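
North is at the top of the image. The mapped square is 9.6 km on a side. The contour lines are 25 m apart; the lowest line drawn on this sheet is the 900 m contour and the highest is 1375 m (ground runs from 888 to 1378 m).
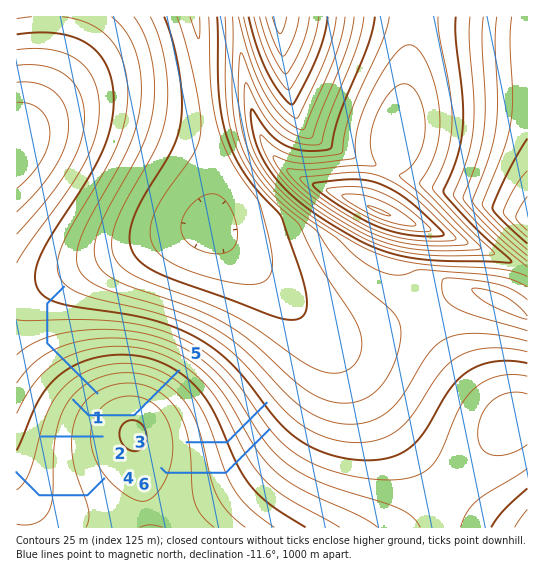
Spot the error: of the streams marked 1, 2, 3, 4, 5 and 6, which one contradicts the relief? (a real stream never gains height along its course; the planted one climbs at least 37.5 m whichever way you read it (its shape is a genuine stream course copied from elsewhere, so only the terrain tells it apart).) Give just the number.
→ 5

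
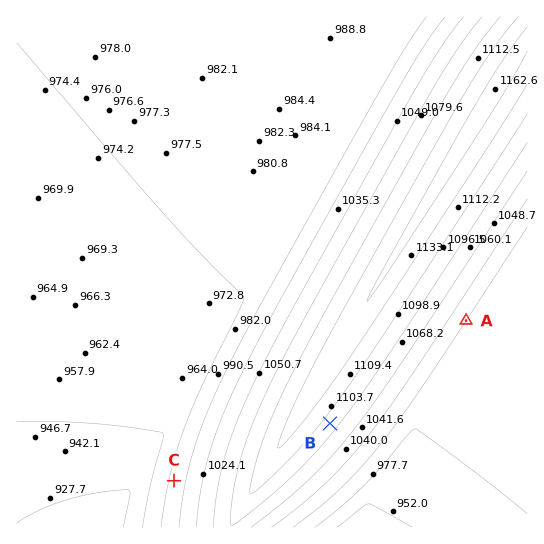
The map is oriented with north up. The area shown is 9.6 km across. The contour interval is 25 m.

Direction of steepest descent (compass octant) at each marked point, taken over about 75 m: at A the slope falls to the SE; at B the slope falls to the SE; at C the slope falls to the W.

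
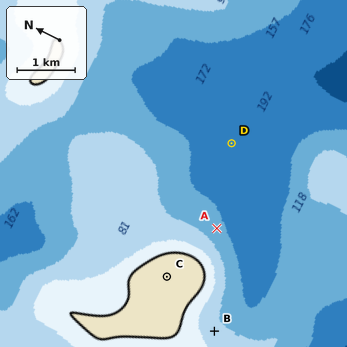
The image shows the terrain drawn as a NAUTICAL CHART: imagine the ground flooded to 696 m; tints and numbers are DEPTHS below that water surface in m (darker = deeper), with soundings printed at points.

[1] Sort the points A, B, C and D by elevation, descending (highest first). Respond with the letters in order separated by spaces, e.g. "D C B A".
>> C B A D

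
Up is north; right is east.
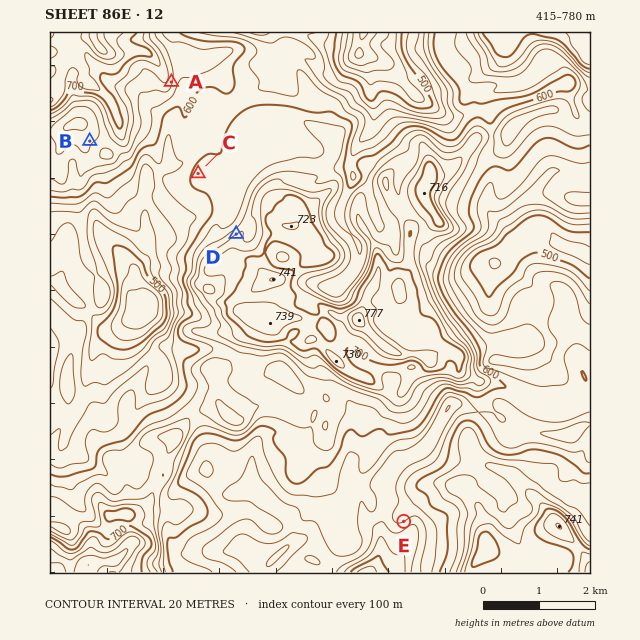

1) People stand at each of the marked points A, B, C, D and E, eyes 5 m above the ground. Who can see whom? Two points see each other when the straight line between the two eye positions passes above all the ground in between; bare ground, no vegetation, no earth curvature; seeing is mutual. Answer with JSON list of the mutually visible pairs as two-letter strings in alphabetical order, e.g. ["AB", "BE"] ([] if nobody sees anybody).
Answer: ["AC", "AD", "CD"]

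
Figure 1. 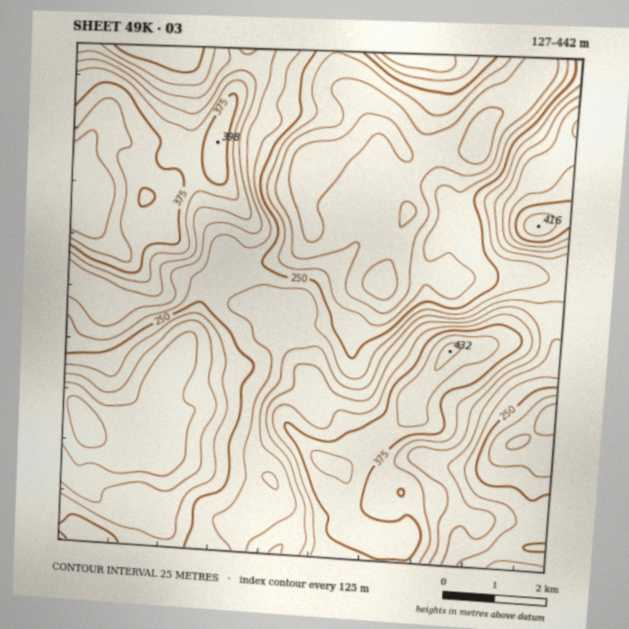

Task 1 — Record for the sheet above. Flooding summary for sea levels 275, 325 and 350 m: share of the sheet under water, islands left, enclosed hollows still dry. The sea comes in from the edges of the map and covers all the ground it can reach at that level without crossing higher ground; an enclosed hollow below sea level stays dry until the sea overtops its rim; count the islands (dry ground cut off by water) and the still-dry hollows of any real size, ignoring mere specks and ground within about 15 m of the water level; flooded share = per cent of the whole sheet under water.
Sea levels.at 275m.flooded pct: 50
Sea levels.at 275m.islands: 0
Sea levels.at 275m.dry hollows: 0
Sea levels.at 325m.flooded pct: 71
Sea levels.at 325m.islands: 0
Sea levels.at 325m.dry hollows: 0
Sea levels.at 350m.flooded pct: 78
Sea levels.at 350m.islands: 0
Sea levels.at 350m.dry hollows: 0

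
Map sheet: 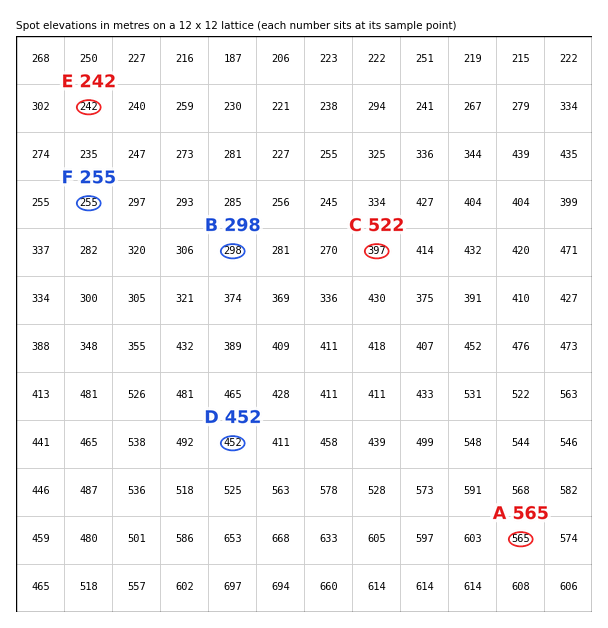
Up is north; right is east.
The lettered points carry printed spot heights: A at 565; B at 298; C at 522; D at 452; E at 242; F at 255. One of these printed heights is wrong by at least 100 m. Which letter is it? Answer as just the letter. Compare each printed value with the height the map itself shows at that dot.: C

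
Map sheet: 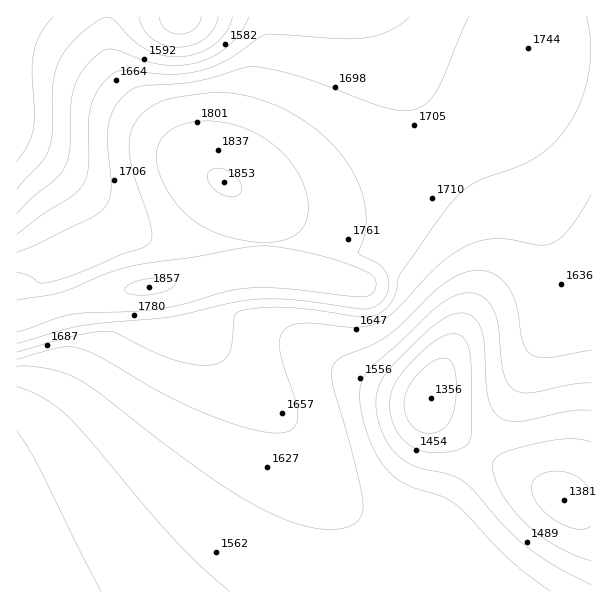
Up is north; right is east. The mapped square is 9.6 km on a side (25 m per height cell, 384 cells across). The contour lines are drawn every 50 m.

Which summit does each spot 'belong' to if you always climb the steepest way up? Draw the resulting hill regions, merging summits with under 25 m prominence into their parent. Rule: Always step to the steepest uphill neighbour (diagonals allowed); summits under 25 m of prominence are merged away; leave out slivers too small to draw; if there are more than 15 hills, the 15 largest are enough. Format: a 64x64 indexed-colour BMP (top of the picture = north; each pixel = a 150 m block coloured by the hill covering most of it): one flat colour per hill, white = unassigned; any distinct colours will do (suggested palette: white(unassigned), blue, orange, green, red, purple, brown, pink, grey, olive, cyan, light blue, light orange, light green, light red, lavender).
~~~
<image width="64" height="64" href="data:image/bmp;base64,Qk12CAAAAAAAAHYAAAAoAAAAQAAAAEAAAAABAAQAAAAAAAAIAAATCwAAEwsAABAAAAAAAAAA////ALR3HwAOf/8ALKAsACgn1gC9Z5QAS1aMAMJ34wB/f38AIr28AM++FwDox64AeLv/AIrfmACWmP8A1bDFABEREREREREREREREREREREREREREREREREREREREREREREREREREREREREREREREREREREREREREREREREREREREREREREREREREREREREREREREREREREREREREREREREREREREREREREREREREREREREREREREREREREREREREREREREREREREREREREREREREREREREREREREREREREREREREREREREREREREREREREREREREREREREREREREREREREREREREREREREREREREREREREREREREREREREREREREREREREREREREREREREREREREREREREREREREREREREREREREREREREREREREREREREREREREREREREREREREREREREREREREREREREREREREREREREREREREREzEREREREREREREREREREREREREREREREREREREREREzMRERERERERERERERERERERERERERERERERERERERMzMxERERERERERERERERERERERERERERERERERERETMzMzEREREREREREREREREREREREREREREREREREREzMzMzMRERERERERERERERERERERERERERERERERERMzMzMzMxERERERERERERERERERERERERERERERERERMzMzMzMzERERERERERERERERERERERERERERERERETMzMzMzMzMRERERERERERERERERERERERERERERERETMzMzMzMzMxERERERERERERERERERERERERERERERETMzMzMzMzMzERERERERERERERERERERERERERERERETMzMzMzMzMzMRERERERERERERERERERERERERERERETMzMzMzMzMzMxERERERERERERERERERERERERERERERMzMzMzMzMzMzEREREREREREREREREREREREREREREREzMzMzMzMzMzMRERERERERERERERERERERERERERERERMzMzMzMzMzMxEREREREREREREREREREREREREREREREzMzMzMzMzMzERERERERERERERERERERERERERERERERMzMzMzMzMzMREREREREREREREREREREREREREREREREzMzMzMzMzMxERERERERERERERERERERERERERERERERMzMzMzMzMzEREREREREREREREREREREREREREREREREzMzMzMzMzMREREREREREREREREREREREREREREREREiMzMzMzMzMxERERERERERERERERERERERERERERERESIzMzMzMzMzERERERERERERERERERERERERERERERERIiMzMzMzMzMRERERERERERERERERERERERERERERERIiIzMzMzMzMxERERERERERERERERERERERERERERERIiIiMzMzMzMzERERERERERERERERERERERERERERERIiIiIzMzMzMzMRERERERERERERERERERERERERERERIiIiIjMzMzMzMxERERERERERERERERERERERERERESIiIiIiIzMzMzMzEREREREREREREREREREREREREREiIiIiIiIjMzMzMzMRERERERERESIhEREREREREiIiIiIiIiIiIiMzMzMzMxEREREREREiIiIiIiIiIiIiIiIiIiIiIiIiIzMzMzMzEREREREREiIiIiIiIiIiIiIiIiIiIiIiIiIjMzMzMzMRERERERIiIiIiIiIiIiIiIiIiIiIiIiIiIjMzMzMzMxERERERIiIiIiIiIiIiIiIiIiIiIiIiIiIiMzMzMzMzERERERIiIiIiIiIiIiIiIiIiIiIiIiIiIiIzMzMzMzMRERERIiIiIiIiIiIiIiIiIiIiIiIiIiIiIzMzMzMzMxERESIiIiIiIiIiIiIiIiIiIiIiIiIiIiIzMzMzMzMzERESIiIiIiIiIiIiIiIiIiIiIiIiIiIiIjMzMzMzMzMRESIiIiIiIiIiIiIiIiIiIiIiIiIiIiIjMzMzMzMzMxEiIiIiIiIiIiIiIiIiIiIiIiIiIiIiIjMzMzMzMzMzEiIiIiIiIiIiIiIiIiIiIiIiIiIiIiIiMzMzMzMzMzMiIiIiIiIiIiIiIiIiIiIiIiIiIiIiIiMzMzMzMzMzMyIiIiIiIiIiIiIiIiIiIiIiIiIiIiIiMzMzMzMzMzMzIiIiIiIiIiIiIiIiIiIiIiIiIiIiIiIzMzMzMzMzMzMiIiIiIiIiIiIiIiIiIiIiIiIiIiIiIzMzMzMzMzMzMyIiIiIiIiIiIiIiIiIiIiIiIiIiIiIjMzMzMzMzMzMzIiIiIiIiIiIiIiIiIiIiIiIiIiIiIjMzMzMzMzMzMzMiIiIiIiIiIiIiIiIiIiIiIiIiIiIiMzMzMzMzMzMzMyIiIiIiIiIiIiIiIiIiIiIiIiIiIiMzMzMzMzMzMzMzIiIiIiIiIiIiIiIiIiIiIiIiIiIiIzMzMzMzMzMzMzMiIiIiIiIiIiIiIiIiIiIiIiIiIiIzMzMzMzMzMzMzMyIiIiIiIiIiIiIiIiIiIiIiIiIiIjMzMzMzMzMzMzMzIiIiIiIiIiIiIiIiIiIiIiIiIiIjMzMzMzMzMzMzMzMiIiIiIiIiIiIiIiIiIiIiIiIiIiMzMzMzMzMzMzMzMyIiIiIiIiIiIiIiIiIiIiIiIiIiIzMzMzMzMzMzMzMz"/>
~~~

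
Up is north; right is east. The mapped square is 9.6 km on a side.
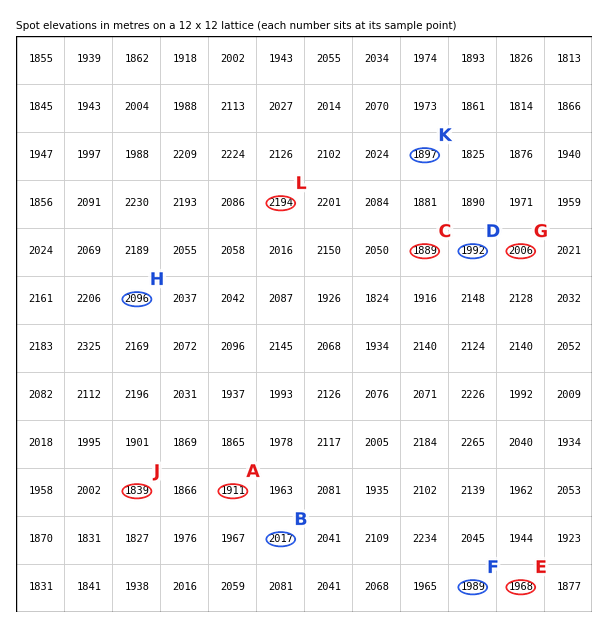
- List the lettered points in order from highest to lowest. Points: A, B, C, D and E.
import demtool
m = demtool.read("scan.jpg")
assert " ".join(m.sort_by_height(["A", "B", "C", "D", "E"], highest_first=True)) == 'B D E A C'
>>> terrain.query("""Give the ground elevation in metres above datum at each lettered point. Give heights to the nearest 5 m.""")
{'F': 1990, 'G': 2005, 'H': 2095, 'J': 1840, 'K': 1895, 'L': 2195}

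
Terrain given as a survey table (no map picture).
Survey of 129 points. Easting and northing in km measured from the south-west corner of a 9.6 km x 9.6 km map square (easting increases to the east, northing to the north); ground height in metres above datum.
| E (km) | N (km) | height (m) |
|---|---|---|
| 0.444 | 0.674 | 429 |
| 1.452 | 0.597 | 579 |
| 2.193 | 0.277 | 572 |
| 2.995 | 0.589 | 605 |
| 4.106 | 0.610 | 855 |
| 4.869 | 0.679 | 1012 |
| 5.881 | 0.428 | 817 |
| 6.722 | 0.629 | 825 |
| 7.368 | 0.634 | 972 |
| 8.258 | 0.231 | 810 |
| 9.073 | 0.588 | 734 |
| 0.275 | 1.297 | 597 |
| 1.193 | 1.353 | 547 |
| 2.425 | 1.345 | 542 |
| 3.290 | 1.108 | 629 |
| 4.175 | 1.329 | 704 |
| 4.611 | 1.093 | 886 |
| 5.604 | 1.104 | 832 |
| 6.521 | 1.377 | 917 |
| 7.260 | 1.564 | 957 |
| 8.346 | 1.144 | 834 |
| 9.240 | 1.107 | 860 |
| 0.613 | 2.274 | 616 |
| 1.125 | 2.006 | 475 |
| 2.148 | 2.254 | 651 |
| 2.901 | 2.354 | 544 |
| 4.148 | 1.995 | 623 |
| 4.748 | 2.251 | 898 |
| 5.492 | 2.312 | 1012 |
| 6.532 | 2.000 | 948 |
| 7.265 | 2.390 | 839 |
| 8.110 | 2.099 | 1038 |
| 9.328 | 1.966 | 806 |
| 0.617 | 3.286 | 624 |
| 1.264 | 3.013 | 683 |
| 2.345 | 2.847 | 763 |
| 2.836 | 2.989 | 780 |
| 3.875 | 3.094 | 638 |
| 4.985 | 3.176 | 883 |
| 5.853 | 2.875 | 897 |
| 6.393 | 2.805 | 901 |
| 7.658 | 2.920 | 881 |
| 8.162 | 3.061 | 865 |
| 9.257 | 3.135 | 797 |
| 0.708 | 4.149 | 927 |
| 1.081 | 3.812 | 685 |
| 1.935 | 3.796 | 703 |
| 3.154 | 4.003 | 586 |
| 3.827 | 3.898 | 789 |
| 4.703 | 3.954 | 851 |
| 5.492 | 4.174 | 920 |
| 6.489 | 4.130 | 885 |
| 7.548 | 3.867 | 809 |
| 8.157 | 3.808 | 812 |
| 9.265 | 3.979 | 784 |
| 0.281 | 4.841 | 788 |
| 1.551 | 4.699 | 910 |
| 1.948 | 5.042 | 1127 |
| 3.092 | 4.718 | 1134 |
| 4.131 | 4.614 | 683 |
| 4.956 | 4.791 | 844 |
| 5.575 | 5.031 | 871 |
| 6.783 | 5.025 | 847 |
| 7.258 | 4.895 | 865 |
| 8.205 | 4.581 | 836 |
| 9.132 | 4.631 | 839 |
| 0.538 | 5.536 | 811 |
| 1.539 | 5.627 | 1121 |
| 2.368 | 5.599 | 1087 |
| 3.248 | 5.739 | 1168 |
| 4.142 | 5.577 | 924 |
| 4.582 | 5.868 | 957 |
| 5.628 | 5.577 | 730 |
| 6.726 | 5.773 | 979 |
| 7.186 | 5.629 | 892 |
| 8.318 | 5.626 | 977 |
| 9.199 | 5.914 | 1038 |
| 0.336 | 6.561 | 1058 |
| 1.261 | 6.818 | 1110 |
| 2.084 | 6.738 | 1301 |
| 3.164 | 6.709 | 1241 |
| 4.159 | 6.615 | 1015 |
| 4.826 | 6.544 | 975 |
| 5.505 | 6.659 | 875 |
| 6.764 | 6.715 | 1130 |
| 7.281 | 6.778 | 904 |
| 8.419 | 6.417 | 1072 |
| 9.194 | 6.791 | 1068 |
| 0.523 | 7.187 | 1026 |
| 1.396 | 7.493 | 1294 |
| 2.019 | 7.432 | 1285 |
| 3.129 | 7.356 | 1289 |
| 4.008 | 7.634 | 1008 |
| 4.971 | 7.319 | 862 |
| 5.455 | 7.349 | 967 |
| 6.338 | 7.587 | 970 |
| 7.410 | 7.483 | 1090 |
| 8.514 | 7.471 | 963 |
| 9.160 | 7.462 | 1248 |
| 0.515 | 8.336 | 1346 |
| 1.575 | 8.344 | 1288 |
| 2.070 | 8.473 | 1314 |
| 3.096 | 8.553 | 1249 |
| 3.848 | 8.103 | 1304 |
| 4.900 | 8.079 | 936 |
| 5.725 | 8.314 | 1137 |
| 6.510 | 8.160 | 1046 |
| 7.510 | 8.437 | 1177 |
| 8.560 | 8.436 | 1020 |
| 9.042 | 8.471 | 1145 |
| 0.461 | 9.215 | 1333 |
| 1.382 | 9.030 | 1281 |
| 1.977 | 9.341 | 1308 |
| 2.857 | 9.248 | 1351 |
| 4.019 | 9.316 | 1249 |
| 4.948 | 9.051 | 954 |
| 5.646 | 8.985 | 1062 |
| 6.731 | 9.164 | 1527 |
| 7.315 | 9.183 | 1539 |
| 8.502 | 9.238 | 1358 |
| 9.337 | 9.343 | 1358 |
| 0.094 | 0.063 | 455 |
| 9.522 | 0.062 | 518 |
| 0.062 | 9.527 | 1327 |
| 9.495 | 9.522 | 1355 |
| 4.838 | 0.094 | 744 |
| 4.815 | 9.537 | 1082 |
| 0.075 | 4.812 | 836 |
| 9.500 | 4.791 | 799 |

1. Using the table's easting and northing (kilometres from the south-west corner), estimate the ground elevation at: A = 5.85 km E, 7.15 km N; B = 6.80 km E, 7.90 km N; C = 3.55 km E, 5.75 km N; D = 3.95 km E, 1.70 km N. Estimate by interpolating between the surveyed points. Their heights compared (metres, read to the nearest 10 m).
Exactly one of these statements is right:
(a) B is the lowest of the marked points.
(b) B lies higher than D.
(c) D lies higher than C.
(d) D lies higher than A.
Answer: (b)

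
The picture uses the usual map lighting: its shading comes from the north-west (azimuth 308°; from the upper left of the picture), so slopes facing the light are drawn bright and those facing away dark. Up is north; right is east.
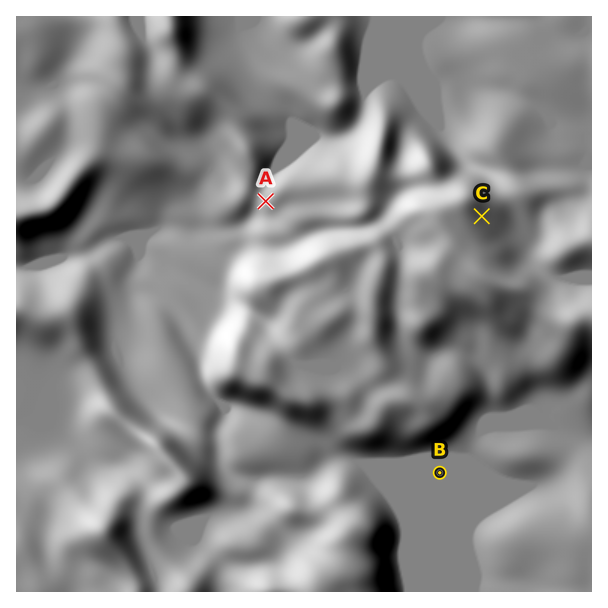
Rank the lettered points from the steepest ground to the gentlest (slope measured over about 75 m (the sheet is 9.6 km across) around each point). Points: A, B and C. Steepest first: A C B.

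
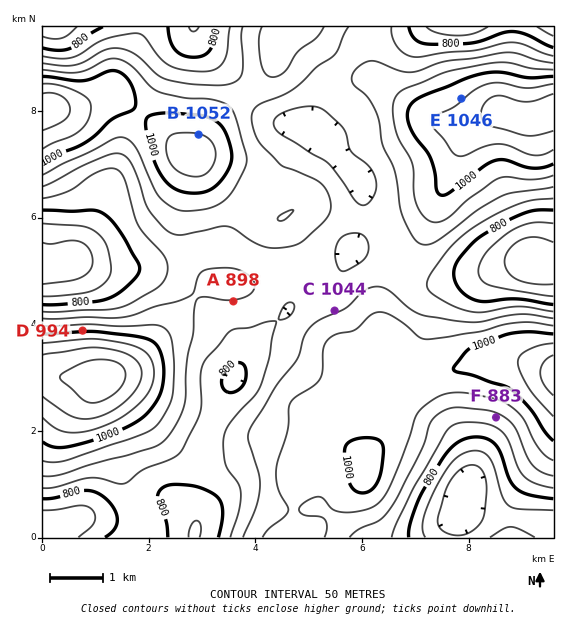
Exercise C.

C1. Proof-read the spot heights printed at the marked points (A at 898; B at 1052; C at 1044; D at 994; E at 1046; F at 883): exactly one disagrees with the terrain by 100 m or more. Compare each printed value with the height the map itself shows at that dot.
C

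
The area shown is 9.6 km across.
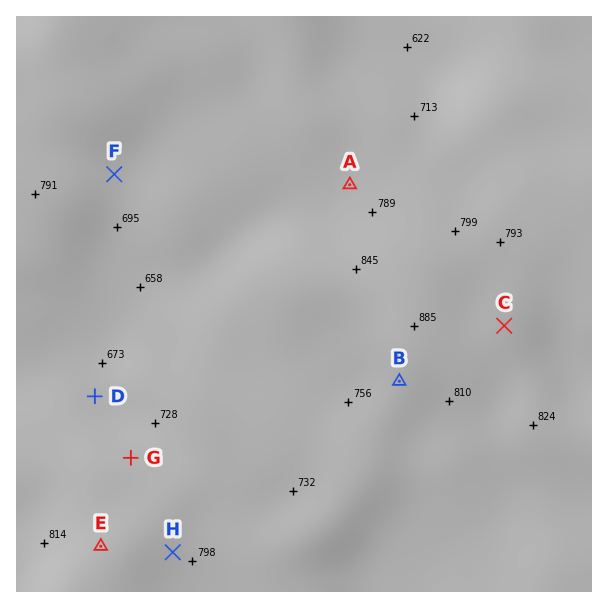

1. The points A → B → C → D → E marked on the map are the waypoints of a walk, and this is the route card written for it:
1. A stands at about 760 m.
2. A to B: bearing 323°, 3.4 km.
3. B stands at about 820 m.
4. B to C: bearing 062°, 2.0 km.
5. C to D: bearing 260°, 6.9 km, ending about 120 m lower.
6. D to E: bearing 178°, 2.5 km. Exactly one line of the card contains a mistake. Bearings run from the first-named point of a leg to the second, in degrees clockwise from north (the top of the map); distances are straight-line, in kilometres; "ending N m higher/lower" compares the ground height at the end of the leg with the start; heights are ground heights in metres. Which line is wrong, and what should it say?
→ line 2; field bearing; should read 166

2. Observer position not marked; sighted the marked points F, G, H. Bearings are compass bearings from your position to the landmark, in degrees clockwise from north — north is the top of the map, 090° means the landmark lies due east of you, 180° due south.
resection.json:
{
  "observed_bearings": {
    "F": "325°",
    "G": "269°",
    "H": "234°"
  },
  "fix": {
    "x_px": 309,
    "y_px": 454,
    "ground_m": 740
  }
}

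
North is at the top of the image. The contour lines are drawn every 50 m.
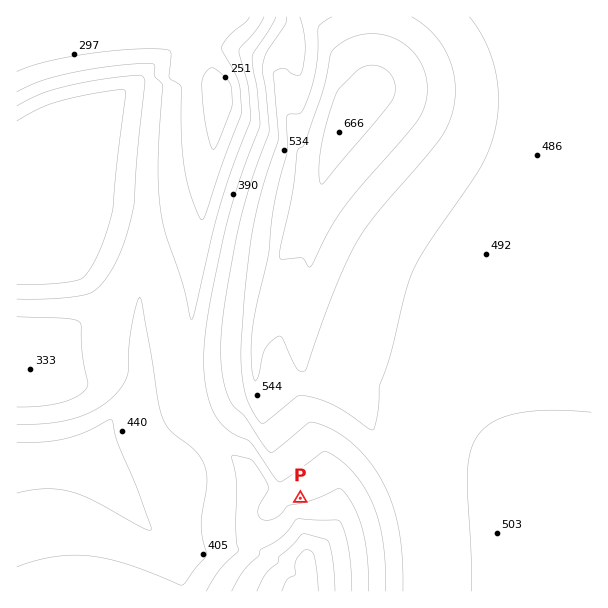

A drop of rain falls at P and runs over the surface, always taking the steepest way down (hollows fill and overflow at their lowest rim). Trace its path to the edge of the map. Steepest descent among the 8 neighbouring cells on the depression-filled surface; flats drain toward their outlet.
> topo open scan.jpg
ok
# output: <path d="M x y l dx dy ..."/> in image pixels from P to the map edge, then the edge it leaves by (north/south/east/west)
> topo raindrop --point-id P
<path d="M300 498l0 30 3 6 0 6 2 2 0 15 1 1 0 30-1 3"/>
exit: south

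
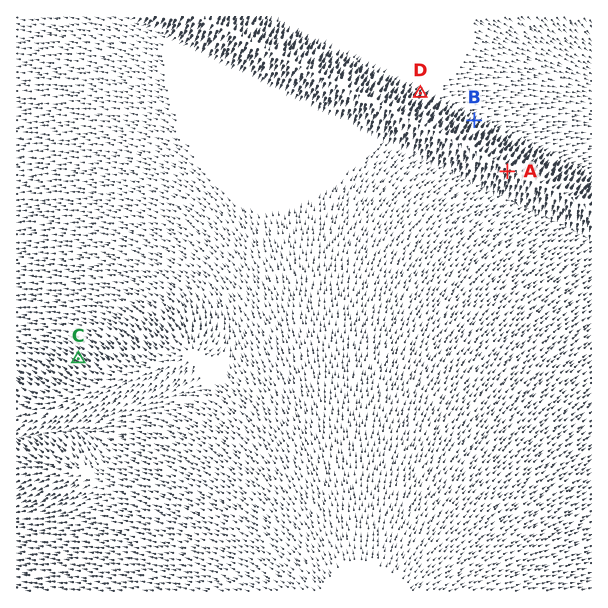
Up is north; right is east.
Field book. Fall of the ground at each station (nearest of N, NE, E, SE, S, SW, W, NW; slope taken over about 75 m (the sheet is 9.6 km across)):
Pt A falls S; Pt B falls NE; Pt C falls NW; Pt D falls NE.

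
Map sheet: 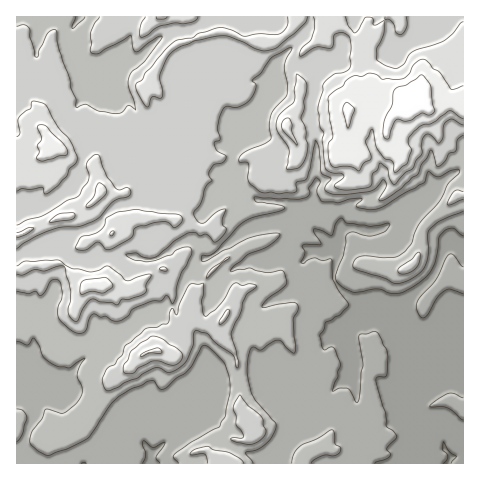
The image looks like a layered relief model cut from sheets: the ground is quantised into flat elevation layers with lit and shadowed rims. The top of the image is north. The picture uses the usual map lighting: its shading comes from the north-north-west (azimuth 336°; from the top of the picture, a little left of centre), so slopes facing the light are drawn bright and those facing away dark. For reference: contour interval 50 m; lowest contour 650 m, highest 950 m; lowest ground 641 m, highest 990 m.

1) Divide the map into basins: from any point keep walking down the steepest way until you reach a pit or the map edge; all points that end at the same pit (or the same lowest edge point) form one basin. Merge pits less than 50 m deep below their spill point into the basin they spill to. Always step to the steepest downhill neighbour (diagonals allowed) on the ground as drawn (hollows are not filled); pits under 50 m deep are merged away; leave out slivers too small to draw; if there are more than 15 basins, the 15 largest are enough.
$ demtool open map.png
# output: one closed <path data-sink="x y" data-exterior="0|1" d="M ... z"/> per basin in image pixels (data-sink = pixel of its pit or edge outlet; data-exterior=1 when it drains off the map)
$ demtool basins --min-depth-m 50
<path data-sink="448 463" data-exterior="1" d="M463 16l-274 0 11 20-28 12-19 27 0 7 14 24 13 14 20 6-2 10 5 11 1 11-9 8 1 29-7 16-11 8-14-2-27 0-22 14-3-8-11-9-9-11 9-10-5-24-4-4-10-1-12-6-20-17-10-14-15-6-8 1-1 148 5 0 11-4 29-3 14 15 10 8 21-2 25 7 26-21 8-1 7 25 2 29-3 16-11 12 13 6 11-10 4-25 5-7 9 10 15 1 3-2 0 12 13 14 4 8 3 25 0 24 14 13 5 13-9 8-28-1-6 2-7 10 5 5 13 1 0 6 236 0z"/><path data-sink="150 463" data-exterior="1" d="M61 263l-29 3-16 5 1 193 208 0 2-6-13-1-5-5 7-10 6-2 28 1 6-4 3-5-5-12-14-13 0-24-3-25-4-8-13-14 0-12-3 2-11 0-14-11-6 12-2 20-11 10-13-6 10-10 4-18-2-29-7-25-8 1-16 11-8 9-6 1-21-7-21 2-10-8z"/><path data-sink="80 17" data-exterior="1" d="M188 16l-172 1 0 105 9-1 15 6 10 14 20 17 12 6 10 1 4 4 5 24-9 10 7 10 13 10 3 8 22-14 44 1 8-7 6-10 0-35 9-8-1-11-5-11 2-10-20-6-17-18-10-20 1-9 18-25 28-12-7-15z"/>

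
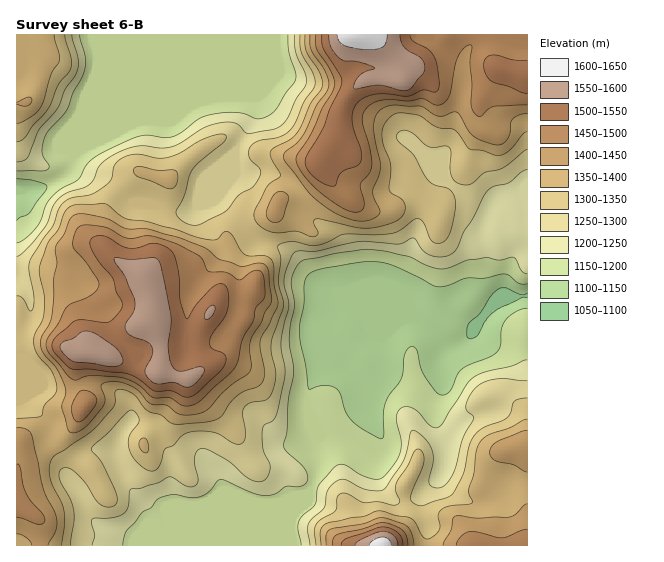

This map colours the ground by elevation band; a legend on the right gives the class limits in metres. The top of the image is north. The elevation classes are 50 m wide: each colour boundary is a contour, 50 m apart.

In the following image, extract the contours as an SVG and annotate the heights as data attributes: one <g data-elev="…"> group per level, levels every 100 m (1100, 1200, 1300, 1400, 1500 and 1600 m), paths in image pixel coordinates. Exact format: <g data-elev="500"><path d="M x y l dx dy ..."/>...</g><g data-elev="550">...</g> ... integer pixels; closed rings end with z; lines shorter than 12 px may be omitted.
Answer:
<g data-elev="1100"><path d="M527 298l-6 0-23 11-11 10-10 17-6 3-4-2 0-9 1-4 12-11 10-16 8-8 8-1 13 6 4 1 4-2"/></g><g data-elev="1200"><path d="M123 545l2-10 2-5 15-17 9-5 6-8 5-3 12-3 16 4 9-1 10-5 8-10 4-3 32 14 12 3 10-2 11-8 13 1 7-4 2-6-3-8-18-17-4-7 4-14 2-34 5-24-5-32 1-16 5-20-4-24 3-10 7-10 36-8 32-4 17 2 23 5 18 10 14 3 9-2 19-7 17-3 15 3 12-3 3 3 6 11 5 2"/><path d="M527 360l-17 6-27 6-10 6-7 7-23 38-5 4-4 1-4-2-11-13-6-5-7-1-5 1-3 4-2 7 5 20 0 9-2 8-5 8-11 13-6 2-15-4-17-10-6-1-5 4-15 17-4 20-13 11-3 5-1 8 3 16"/><path d="M17 171l26 0 6-3 0-3-7-12 3-16 4-7 17-19 7-18 8-14 4-10 0-12-5-22"/><path d="M288 35l1 17 6 20 1 7-19 29-6 6-6 4-7 1-21-7-14 1-14 2-11 4-16 13-8 4-8 2-17-3-8 1-36 15-17 12-10 17-16 8-9 8-7 8-5 16-4 7-11 11-9 5"/></g><g data-elev="1300"><path d="M70 545l4-24 0-10-3-11-11-19-1-9 4-4 8 1 14 13 14 22 8 3 8-2 2-5-2-11-13-26-11-14 3-4 15-13 20-21 2-1 4 2 4 8-10 17-1 7 2 7 8 12 12 8 5-1 4-3 6-18 8-3 9-10 7-4 9-1 13 1 8 2 16 10 6 0 2-2 3-7-4-20 2-7 6-5 13-2 5-2 4-7 3-11 1-9-5-19 0-10 13-38-5-22 2-23-3-12 0-3 13-3 19 3 8 0 28-11 29 1 16-1 8-3 18-13 4 2 2 2 6 15 4 5 8 1 6-4 4-10 4-16 1-10-2-8-5-6-15-4-6-5-15-25-16-15-1-4 3-4 4-2 7 2 15 12 5 3 15-1 4 1 2 5-1 16 1 8 4 6 8 3 8-1 14-11 18-5 24-19"/><path d="M527 398l-12 2-8 17-6 4-18 7-8 7-6 12-6 28-9 17-4 4-28 10-5-1-5-4-1-6 13-34-2-9-3-3-2 0-21 35 0 7 4 9-2 4-4 1-16-3-15 0-16-8-6 0-4 3-2 14-14 9-5 5-2 7 2 13"/><path d="M17 142l8-4 8-13 14-14 12-27 11-15 1-10-6-24"/><path d="M300 35l1 17 12 21 2 12-11 16-9 23-6 7-11 6-20 4-8 6-2 5 1 5 10 11 2 4-2 7-6 8-14 8-10 13-6 5-22 11-10 1-12-6-2-4-1-4 8-15 5-20 4-7 6-7 24-19 3-4-1-4-7-1-13 4-24 15-14 4-10 1-20-4-14 3-8 7-4 15-5 6-15 9-22 5-10 9-6 18-11 14-13 23 0 9 5 27-1 8-2 4-2-1-6-11-6-3"/></g><g data-elev="1400"><path d="M48 545l8-16 0-13-13-28-11-53-5-6-10-1"/><path d="M414 545l-2-12-5-7-6-3-19-5-20 6-32 5-4 6 0 10"/><path d="M17 534l9 3 4 4 2 4"/><path d="M527 504l-4 2-8 9-6 2-31 1-23-2-2 3-2 12-8 14"/><path d="M70 432l5 1 8-4 19-21 3-8-4-15 6-3 12 0 11 3 8 6 12 12 17 2 14 10 16-1 12-5 16-18 22-16 3-4 1-7-2-16 2-8 10-17 4-11 7-11-3-29-3-6-7-3-14 3-6 0-20-7-14-11-27-11-31-8-21 0-19-10-17-4-11-1-6 2-4 5-5 14-8 12 1 17-3 15 0 18-2 19-3 8-7 12-2 7 3 9 13 16 9 17 1 8-4 15 5 20z"/><path d="M527 430l-29 11-7 6-1 5 1 5 4 4 18 3 14 8"/><path d="M271 221l7 1 5-5 6-18-1-4-3-3-8 0-6 7-5 14 1 5z"/><path d="M17 104l10 2 4-3 1-4-5-2-10 5"/><path d="M310 35l1 14 14 23 3 8 1 7-3 6-10 14-13 28-6 8-12 9-2 5 3 6 26 33 18 14 16 8 11 3 9 0 8-3 6-5 0-4-7-16 8-26-7-40 2-12 7-7 11-3 25 1 20 10 18-4 16 24 9 5 15 4 6-2 5-4 2-7 1-9 2-4 6-4 8-1"/></g><g data-elev="1500"><path d="M403 545l-1-6-3-6-8-4-8-2-36 11-4 3-2 4"/><path d="M182 396l7 1 8-4 23-21 5-8 1-5-1-4-12-6-4-6 3-8 12-16 3-8 2-14-3-10-5-3-8 3-16 17-10 15-2-4-5-14-1-24-3-16-2-6-4-6-7-4-9-2-17 5-8 0-8-3-15-9-7 0-6 1-3 4 1 7 8 14 14 17 3 13 6 11 0 5-8 10-5 4-27-2-8 1-20 18-2 6 1 6 13 14 5 4 20 0 36 5 11 5 16 12 17 0z"/><path d="M527 60l-13 0-21-5-7 3-2 7 2 10 5 6 36 12"/><path d="M322 35l1 13 17 27 2 8-12 26-6 18-17 28-2 8 2 6 7 8 11 7 8 2 2-1 4-9 3-4 15-6 4-5 0-10-7-22-2-10 1-10 6-8 7-4 9-3 11 0 21 2 15-6 12 2 4-3 1-10-5-22-6-8-15-8-3-6"/></g><g data-elev="1600"><path d="M391 545l-2-6-7-2-8 3-5 5"/><path d="M337 35l2 6 5 4 11 3 14 2 9-1 5-2 3-4 1-8"/></g>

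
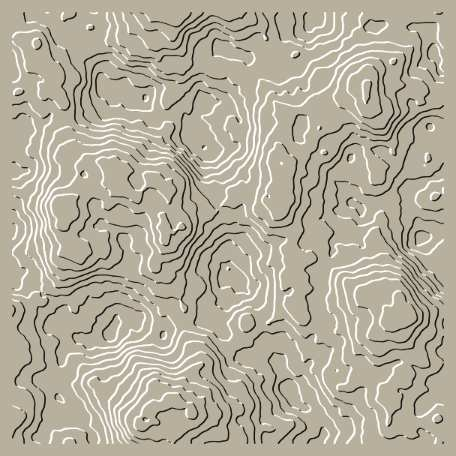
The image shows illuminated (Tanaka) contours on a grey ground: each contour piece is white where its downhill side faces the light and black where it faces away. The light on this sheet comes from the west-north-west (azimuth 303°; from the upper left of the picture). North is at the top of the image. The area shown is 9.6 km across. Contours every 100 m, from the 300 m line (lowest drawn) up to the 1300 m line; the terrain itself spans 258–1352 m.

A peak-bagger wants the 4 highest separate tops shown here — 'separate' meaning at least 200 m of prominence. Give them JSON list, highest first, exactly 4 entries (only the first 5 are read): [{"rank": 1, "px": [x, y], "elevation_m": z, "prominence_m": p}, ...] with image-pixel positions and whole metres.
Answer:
[{"rank": 1, "px": [178, 402], "elevation_m": 1352, "prominence_m": 1094}, {"rank": 2, "px": [409, 311], "elevation_m": 1263, "prominence_m": 594}, {"rank": 3, "px": [367, 86], "elevation_m": 1228, "prominence_m": 449}, {"rank": 4, "px": [59, 205], "elevation_m": 1196, "prominence_m": 397}]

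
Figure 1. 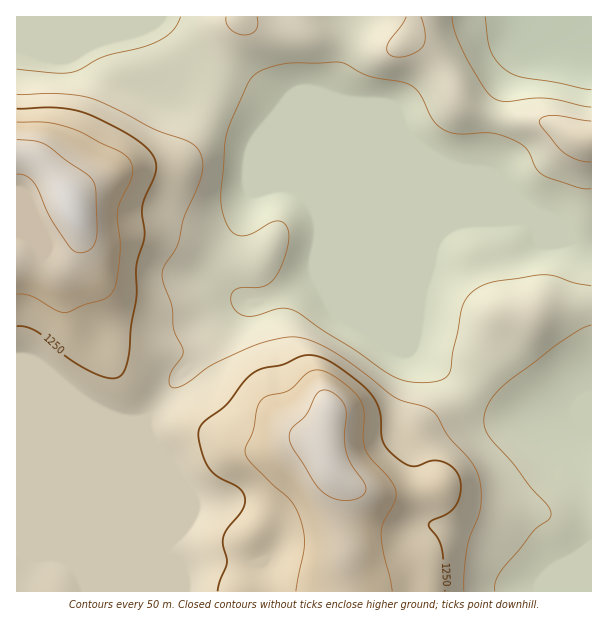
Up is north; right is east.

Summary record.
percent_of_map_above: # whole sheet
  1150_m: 67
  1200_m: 44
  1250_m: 22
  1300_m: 12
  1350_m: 3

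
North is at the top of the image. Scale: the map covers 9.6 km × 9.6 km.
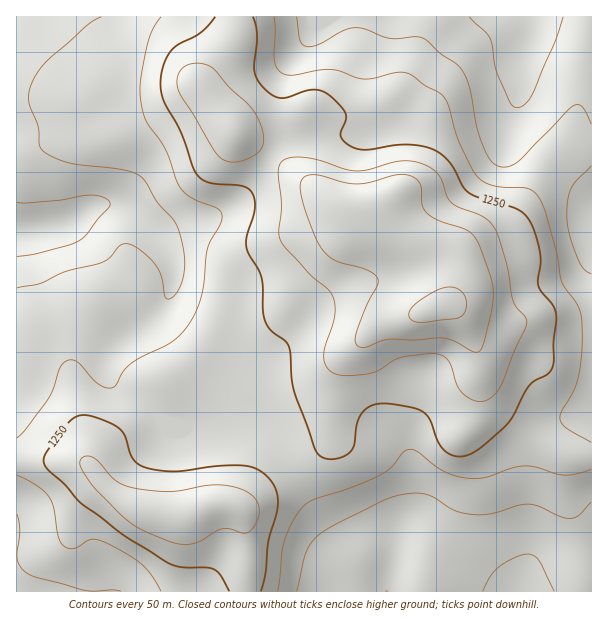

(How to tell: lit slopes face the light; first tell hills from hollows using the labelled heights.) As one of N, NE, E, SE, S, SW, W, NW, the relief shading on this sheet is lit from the NW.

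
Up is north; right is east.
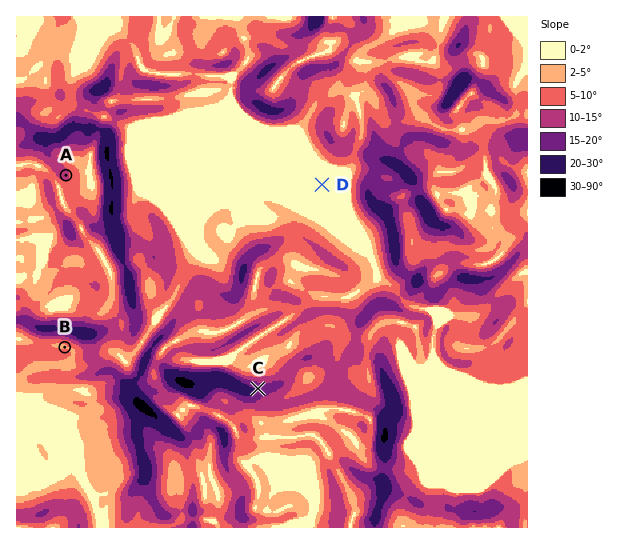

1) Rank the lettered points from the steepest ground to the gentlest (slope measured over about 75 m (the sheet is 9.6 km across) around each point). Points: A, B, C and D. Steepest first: C A B D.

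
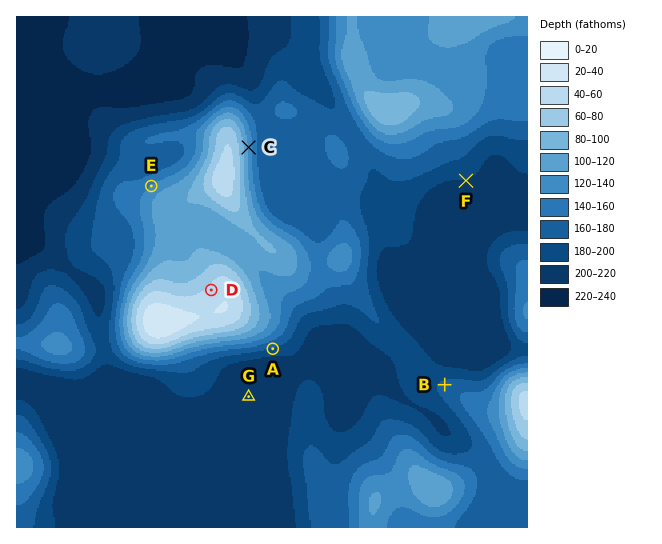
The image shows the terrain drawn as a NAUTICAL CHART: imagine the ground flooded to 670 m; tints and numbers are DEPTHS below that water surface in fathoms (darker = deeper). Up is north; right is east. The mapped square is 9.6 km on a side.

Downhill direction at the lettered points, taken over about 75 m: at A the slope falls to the S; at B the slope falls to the NW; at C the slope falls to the E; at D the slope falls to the NW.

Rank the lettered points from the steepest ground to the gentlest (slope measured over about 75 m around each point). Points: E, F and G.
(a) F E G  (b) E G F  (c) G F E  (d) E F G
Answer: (d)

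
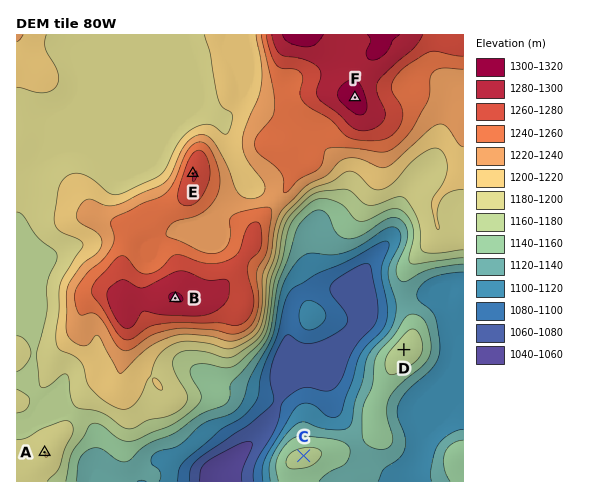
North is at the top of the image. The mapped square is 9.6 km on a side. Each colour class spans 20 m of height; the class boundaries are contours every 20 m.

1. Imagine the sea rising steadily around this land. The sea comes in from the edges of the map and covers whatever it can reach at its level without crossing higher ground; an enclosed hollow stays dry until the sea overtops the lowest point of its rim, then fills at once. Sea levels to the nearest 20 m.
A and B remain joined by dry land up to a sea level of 1180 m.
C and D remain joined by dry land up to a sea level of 1140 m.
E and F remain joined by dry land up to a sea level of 1240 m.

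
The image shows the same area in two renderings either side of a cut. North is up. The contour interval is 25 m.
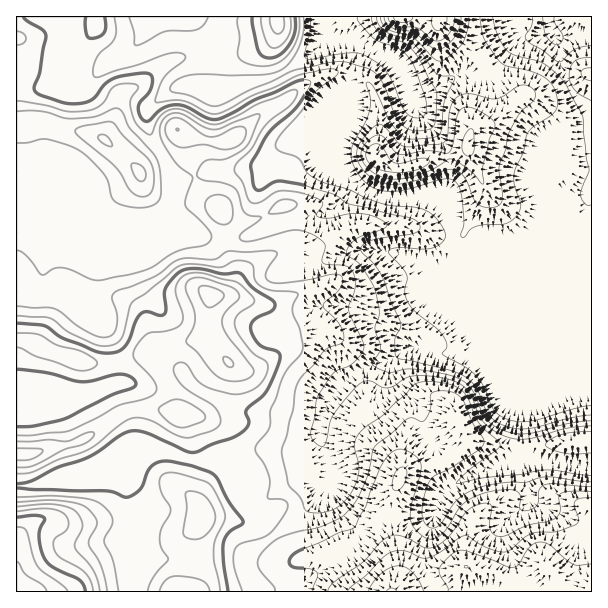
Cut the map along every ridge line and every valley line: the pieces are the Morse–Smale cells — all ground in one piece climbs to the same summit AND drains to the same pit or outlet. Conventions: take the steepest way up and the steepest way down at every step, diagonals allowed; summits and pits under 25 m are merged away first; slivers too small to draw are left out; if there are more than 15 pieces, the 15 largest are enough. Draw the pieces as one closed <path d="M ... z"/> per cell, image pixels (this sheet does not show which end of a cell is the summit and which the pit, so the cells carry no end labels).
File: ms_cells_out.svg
<path d="M167 212l-11 4-42 40-17 8-7 45-6 2 5 5 13 6 4 5 10 24 4 33 33 2 29-13 15 17 25 12 15 10 44 2 28 12 11 1 5-19 6-10 17-19 12-9 32-10 18-12 12 0 13 4 18 2 9-4 20-14 6-3-26-21-28-11-20 0-25 15-11 0-24-9-21-1-9-4-8-17-3-15 1-4 9-6 28-8 17-3-8-2-13-17-24 16-30 1-33 13-20 16-5 11-7 7 7-15 0-10-9-21 0-9-14-1-15-4-24-14z"/><path d="M537 328l-12 10-39-4-24 16-9 4-18-2-13-4-12 0-18 12-32 10-12 9-20 23-8 23 0 16 5 11 5 34-7 4-26 28-44 33-3 6 0 12 6 12 0 10 178 1 0-5-10-21 0-12 10-42 8-17 17-14 21-11 21-7 22-2-3-3 2-50 13-13 3-9z"/><path d="M551 31l-11 5-19 2-29 36 18 22 1 9-17 17-20 6-5 7-1 8 2 15 10 16 6 18-5 12-17 29-5 3-8 1 0 14-5 19 30 13 16 12 11 3 21-2 31-10 8-4 21-22 5-14-3-7 0-21 6-24 0-11-7 11-18 4-15 0-6-4-10-11 0-6 5-9 8-10 6-2 32 0 5-3 0-45-8-4-13-14-11-25-2-24z"/><path d="M591 194l-5 24 0 21 3 6-3 12-23 25-17 8-30 8-13 0-11-3-16-12-30-13 5-19-1-15-15-1-24-9-54-2-7 4-2 5 12 14 8 2-17 3-34 12-4 6 6 24 3 6 5 4 27 3 24 9 15-2 21-13 20 0 28 11 21 18 11 6 31 2 12-10 3 7 6 7 9 4 36-2z"/><path d="M524 462l-23 1-21 7-21 11-17 14-8 17-10 42 0 12 11 26 157-1 0-66-16-3-43-20-4-5z"/><path d="M326 36l-2 0 0 5-16 15-32 20-13 4-26 4-43-2-26 9-18 16-4 7 5 23 11 18 3 2 9-5 6-12-1-10 7 7 9 39 17-6 25 0 24-4 4-8 8-8 21-10 19-26 28-28 8-5 9-25-2-14-3-2-18 0z"/><path d="M146 457l-32 0-63 24-16 5-19 0 1 106 117-1 4-33-6-15 0-16-5-21 0-21 9-9z"/><path d="M192 16l-42 0-11 25-16 14-10 5-12 8-9 12-12 10-18 0-7-10-1-7-18-3-10 2-10 9 0 41 26-1 24 9 17 2 19 6 38 34 10-9 13-5-15-30-2-14 4-7 18-16 9-5 17-4 18-1 0-34-7-15z"/><path d="M165 451l-18 6-5 5-6 14-9 9 0 21 5 31 9 22 102-1 8-4 7-8 14-8 25-20 15-14 2-6 16-12-33-5-15 6-19 15-12 3-16-13-6-13 0-17-2-2-35 0z"/><path d="M357 40l-3 1 4 4 0 11-9 22 1 41-8 21-2 9 2 16 4 11 20 16 24 7 44-5 12-4 4-7 1-15-1-10-6-15-29-38-6-16-15-26-8-8z"/><path d="M348 82l-7 4-28 28-19 26-21 10-7 6-2 12 9 1 3 2 2 21 5 12-17 11 2 6 5 5 24-8 26-4 15-9 10-13 2-13-4-3-3-6-3-21 2-9 8-21 0-32z"/><path d="M125 384l-20 1-12 5-21 0-13-5-42 0-1 100 25-1 73-27 32 0 13-5-25-12 0-20-6-28z"/><path d="M42 121l-26 2 1 61 48 3 14 11 3 11 5 5 12 4 51 0 16-6 4-12 2-14-8-28-14 5-10 9-38-34-19-6-17-2z"/><path d="M182 373l-29 13-27-2 8 36 0 20 3 2 19 9 9 0 27 9 38 2 30-12 39 1 20-16 1-8-11-1-22-11-18-3-32 0-15-10-25-12z"/><path d="M27 184l-11 1 0 106 8 1 11-4 9-14 5 11 16 15 16 10 8 0 8-46 17-8 40-38-61-1-11-8-3-11-8-8-11-4z"/>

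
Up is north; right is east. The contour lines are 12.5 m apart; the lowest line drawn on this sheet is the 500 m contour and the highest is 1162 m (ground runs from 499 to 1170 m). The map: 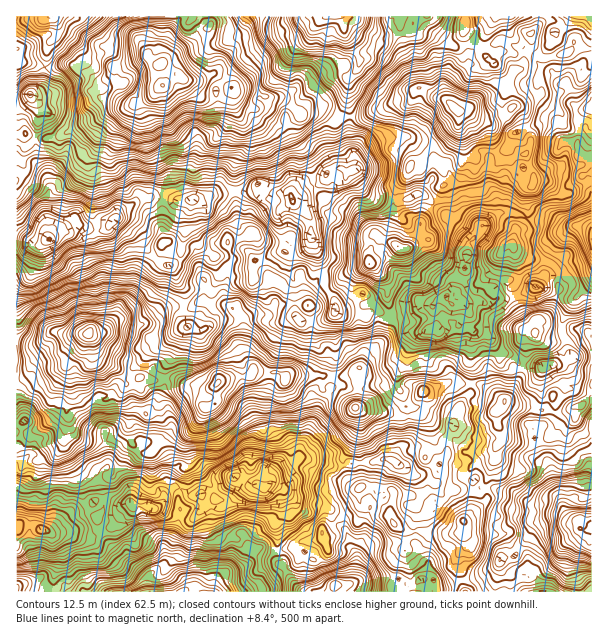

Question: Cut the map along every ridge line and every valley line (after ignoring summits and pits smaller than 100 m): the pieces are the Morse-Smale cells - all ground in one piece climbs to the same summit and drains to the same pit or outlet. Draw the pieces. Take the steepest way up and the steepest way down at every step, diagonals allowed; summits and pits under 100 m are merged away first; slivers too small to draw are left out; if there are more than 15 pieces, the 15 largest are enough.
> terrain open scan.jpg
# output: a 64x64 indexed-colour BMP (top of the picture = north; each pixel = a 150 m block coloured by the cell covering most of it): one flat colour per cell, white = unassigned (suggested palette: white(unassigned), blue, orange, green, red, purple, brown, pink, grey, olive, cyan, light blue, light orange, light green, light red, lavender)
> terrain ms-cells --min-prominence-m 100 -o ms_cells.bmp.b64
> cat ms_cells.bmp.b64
<image width="64" height="64" href="data:image/bmp;base64,Qk12CAAAAAAAAHYAAAAoAAAAQAAAAEAAAAABAAQAAAAAAAAIAAATCwAAEwsAABAAAAAAAAAA////ALR3HwAOf/8ALKAsACgn1gC9Z5QAS1aMAMJ34wB/f38AIr28AM++FwDox64AeLv/AIrfmACWmP8A1bDFAMzMzMzMzMzO7u7uAAAAAAAAAAAAAERERERmZmZmZmZmzMzMzMzMzM7u7u7gAAAAAAAAAAAARERERmZmZmZmZmbMzMzMzMzMzO7u7u4AAAAAAAAAAABERERGZmZmZmZmZszMzMzMzMzMzu7u7uAAAAAAAAAAAAREREZmZmZmZmZmzMzMzMzMzMzO7u7u7gAAAAAAAAAABERERGZmZmZmZmbMzMzMzMzMzM7u7u7u7uAAAAAAAAAEREREZmZmZmZmZszMzFVczMzMzO7u7u7u4AAAAAAAAARERERmZmZmZmZmVVVVVVVczMzM7u7u7u7gAAAAAAAARERERGZmZmZmZmZVVVVVVVXMzMwA7u7u7uAAAAAAAAREREREZmZmZmZmZlVVVVVVVVxVVQAODu7u4AAAAAAEREREREREZmZmZmZmVVVVVVVVVVVVAAAA7u7gAAAAAERERERERERmZmZmZmZVVVVVVVVVVVXd3QAO7uAAAAAARERERERERGZmZmZmZlVVVVVVVVVVUA3d3Q3dAAAAAEREREREREREZmZmZmZmVVVVVVVVVVVQDd3d3d3QAARERERERERERERGZmZmZmZVVVVVVVVVVVAN3d3d3d3UREREREREREREREZmZmZmZlVVVVVVVVVVAA3d3d3d3dBERERERERERERERmZmZmZmVVVVVVVVVVUADd3d3d3dAEREREREREREREREZmZmZmZVVVVVVVVVUAAN3d3d3dAARERERERERERERERmZmZmZlVVVVVVVVVQAADd3d3d0AAERERERERERERERGZmZmZmVVVVVVVVVVAAAA3d3d3QAAREREREQERERERGZmZmZmZVVVVVVVVVEAAADd3d3dAAAEREd3cABERERERmYAAAZlVVVVVVVVURAAAA3d3d0AAARBF3d3cERERERHAAAAAGVVVVVVVVVREAAADd3d3dAACxEXd3d3dERER3cAAAAAAVVVVVVVURERu7u73d3d0AALERd3d3d3d3d3d3AAAAABVVVVVVURERG7u7u7u7u7u7sRF3d3d3d3d3d3cAAAAAEVVVVVUREREbu7u7u7u7u7uxEXd3d3d3d3d3dwAAAAAREVVVURERERG7u7u7u7u7u7ERF3d3d3d3d3d3cAAAABEREVVREREREbu7u7u7u7u7sRERd3d3d3d3d3dwAAAAERERFRERERERu7u7u7u7u7uxEREXd3d3d3d3d3AAAAARERERERERERERG7u7u7u7u7ERERF3d3d3d3d3dwAHdxERERERERERERERERu7u7ERERERGgd3d3d3d3d3d3d3EREREREREREREREREbu7ERERqqqqAAd3d3d3d3d3d3cRERERERERERERERERuxERERqqqqAAAAcAB3d3d3d3dxERERERERERERERERG7ERERGqqqoAAAAAAAd3d3d3d3ERERERERERERERERERERERGqqqqgAAAAAAAAcAB3d3cREREREREREREREREREREREaqqqgAAAAAAAAAAAAd3dxERERERERERERERERERERERqqqgAAAAAAAAAAAAB3d3ERERERERERERERERERERERGqqqAAAAAAAAAAAAAHd3cRERERERERERERERERERERGqqqqgCqAAAAAAAAAAB3dxEREREREREREREREREREREaqqqqqqqqAACQAAAAAAd3EREiESIRERERERERERERERqqqqqqqqqgCZkAAAAACXkRESIiIiERERERERERERERGqqqqqqqqqqZmZAACZmZmRERIiIiIhERERERERERERGqqqqqqqqqozmZmZmZmZmZEREiIiIiIRERERERERERERGqqqqqqqozmZmZmZmZmZkRESIiIiIiIiIiIiIRERIiERqqozMzMzOZmZmZmZmZmRERIiIiIiIiIiIiIiIiIiIiqqozMzMzM5mZmZk5mZmZERIiIiIiIiIiIiIiIiIiIiIqozMzMzMzOZmZmTmZmZkREiIiIiIiIiIiIiIiIiIiIiIiMzMzMzM5mZmTOZmZmREiIiIiIiIiIiIiIiIiIiIiIiMzMzMzMzOTMzM5mZmQESIiIiIiIiIiIiIiIiIiIiIiIzMzMzMzMzMzMzmZmQARIiIiIiIiIiIiIiIiIiIiIiIjMzMzMzMzMzMzOZmZABEiIiIiIiIiIiIiIiIiIiIiIiMzMzMzMzMzMzM5mZkAESIiIiIiIiIiIiIiIiIiIiIiIzMzMzMzMzMzM5mZmZAREiIiIiIiIiIiIiIiIiIoiIiP/zMzMzMzMzMzmZmZkBEiIiIiIiIiIiIiIiIiIoiIiI////8zMzMzMzM5mZmZIiIiIiIiIiIiIiIiIoiIiIiIj////zP/MzMzMzMzmZkiIiIiIiIiIiIiIiiIiIiIiIiP//////8zMzMzMzMzmSIiIiIiIiIiKIiIiIiIiIiIiI///////zMzMzMzMzM5IiIiIiIiIiKIiIiIiIiIiIiIAP//////MzMzMzMzMzMiIiIiIiIiIiiIiIiIiIiIiIgA//////8zMzMzMzMzMyIiIiIiIiIiIiiIiIiIiIiIiA///////zMzMzMzMzMzIiIiIiIiIiIiIoiIiIiIiIiIj///////8zMzMzMzMzMiIiIiIiIiIiIiKIiIiIiIiIj//wAA////MzMzMzMzMyIiIiIiIiIiIiIiiIiIiIiIiP8AAAAP//8zMzMzMzMz"/>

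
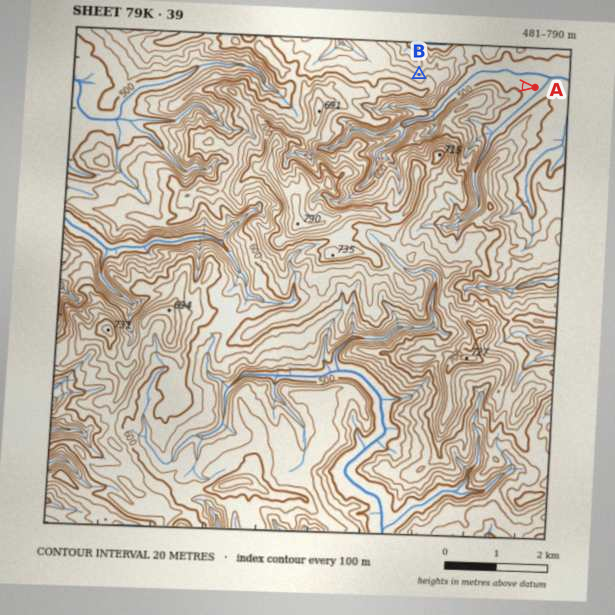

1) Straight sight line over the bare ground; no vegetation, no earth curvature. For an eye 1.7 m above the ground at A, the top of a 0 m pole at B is out of sight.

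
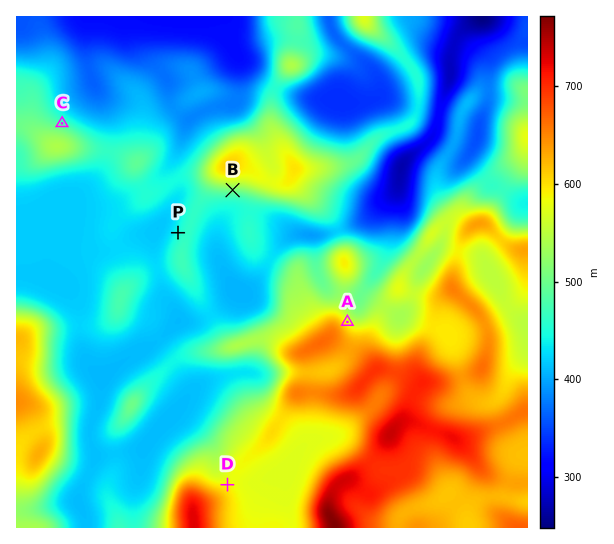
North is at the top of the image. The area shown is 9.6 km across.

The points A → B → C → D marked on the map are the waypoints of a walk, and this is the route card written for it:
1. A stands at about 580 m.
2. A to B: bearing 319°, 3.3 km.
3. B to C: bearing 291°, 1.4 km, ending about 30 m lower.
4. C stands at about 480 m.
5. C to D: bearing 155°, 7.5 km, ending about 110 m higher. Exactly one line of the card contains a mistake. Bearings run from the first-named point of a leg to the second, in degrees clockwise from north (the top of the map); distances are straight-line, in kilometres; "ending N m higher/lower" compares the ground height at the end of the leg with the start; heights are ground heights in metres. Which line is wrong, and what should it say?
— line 3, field distance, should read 3.4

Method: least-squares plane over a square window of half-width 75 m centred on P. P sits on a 8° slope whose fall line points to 293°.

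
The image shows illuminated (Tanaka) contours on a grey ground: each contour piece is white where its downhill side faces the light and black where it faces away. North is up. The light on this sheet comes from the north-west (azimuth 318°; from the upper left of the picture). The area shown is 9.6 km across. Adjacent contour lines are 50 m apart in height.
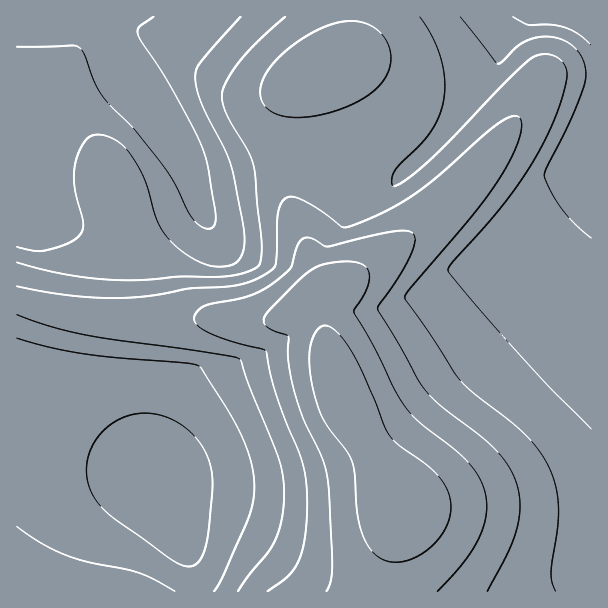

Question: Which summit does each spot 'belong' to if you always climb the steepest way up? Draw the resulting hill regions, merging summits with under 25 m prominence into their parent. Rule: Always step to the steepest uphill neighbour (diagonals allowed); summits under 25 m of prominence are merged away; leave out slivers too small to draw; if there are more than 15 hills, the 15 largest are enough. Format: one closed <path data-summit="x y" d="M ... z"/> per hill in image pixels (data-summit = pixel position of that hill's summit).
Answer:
<path data-summit="345 404" d="M591 16l-67 0-14 20-18 38-26 39-22 27-22 22-21 16-114-22-15 0-60 18-17 0-7-7-8-18-23-33-31-41-16-30-9-29-85 1 0 334 52 16 10 10 32 49 47 53 29 66 7 22 4 25 395-1z"/><path data-summit="321 71" d="M522 16l-420 1 8 28 16 30 31 41 23 33 8 18 7 7 17 0 60-18 15 0 114 22 21-16 44-49 26-39 18-38z"/><path data-summit="17 591" d="M20 352l-4 1 0 238 179 1 1-10-3-15-7-22-29-66-47-53-32-49-10-10z"/>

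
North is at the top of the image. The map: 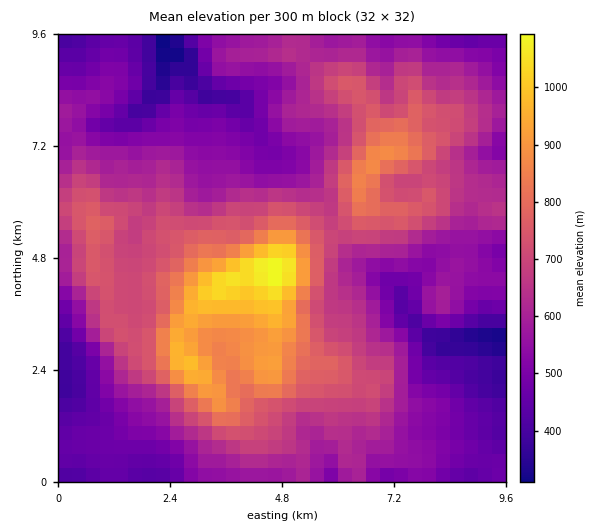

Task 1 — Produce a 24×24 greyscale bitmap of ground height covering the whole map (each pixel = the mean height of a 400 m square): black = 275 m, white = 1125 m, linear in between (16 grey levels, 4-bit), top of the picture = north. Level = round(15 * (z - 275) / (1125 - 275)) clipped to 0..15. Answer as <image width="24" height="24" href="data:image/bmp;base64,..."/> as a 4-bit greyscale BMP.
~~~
<image width="24" height="24" href="data:image/bmp;base64,Qk2WAQAAAAAAAHYAAAAoAAAAGAAAABgAAAABAAQAAAAAACABAAATCwAAEwsAABAAAAAAAAAAAAAAABEREQAiIiIAMzMzAERERABVVVUAZmZmAHd3dwCIiIgAmZmZAKqqqgC7u7sAzMzMAN3d3QDu7u4A////ADMzM0VVVWZGVEVDMzMzM0Vmd2ZWVVVEMzM0RFZ4h3ZmZlREMzM0VXipiHZ3dlVEMyNFVoq6mYiIh1RDMiNGeLy6u6mYiFQzIiNXicyqu6mYd1MyIiRoisuru6mHdlMhETWIicu7vLl3ZTNDIkaIiLzczbh3ZDRlRFeIiazd3tp2VDRVRWiIiJvN7tp2VFRVVGiHeImavcqGZmVVVHiXeIiImql4iIdlVYmIeHd4eIh4mZiGZ3h3d2VWZmZ5qIiHZmdmZmVVVFV5qYh3ZlZVVlVVREVoq6mGVVVERERERFVnmqmHZVQzNERDNWZniZmIdlVUIjIiNWZ4h4h3ZkREMSI0RFaIhodmZTNEMRJVVmZnZWZVVCMzMRNVZmZWVVVENA=="/>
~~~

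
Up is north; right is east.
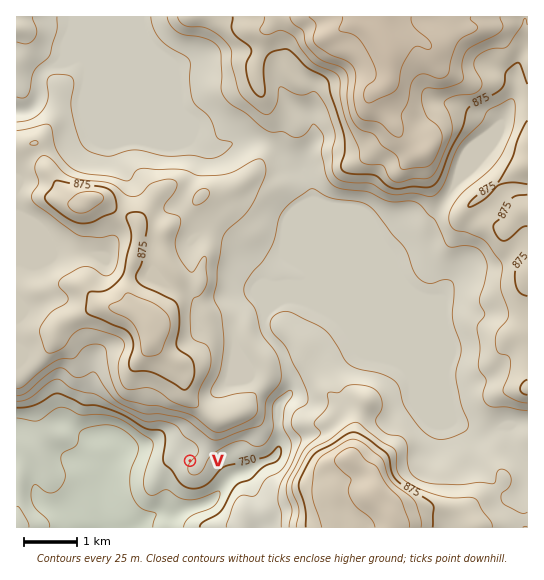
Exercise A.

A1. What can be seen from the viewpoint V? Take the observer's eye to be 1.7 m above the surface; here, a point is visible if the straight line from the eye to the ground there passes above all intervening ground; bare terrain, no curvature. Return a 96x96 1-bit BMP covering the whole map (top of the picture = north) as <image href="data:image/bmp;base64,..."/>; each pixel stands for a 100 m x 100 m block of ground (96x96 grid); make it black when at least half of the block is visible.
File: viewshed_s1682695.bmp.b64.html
<image width="96" height="96" href="data:image/bmp;base64,Qk2+BAAAAAAAAD4AAAAoAAAAYAAAAGAAAAABAAEAAAAAAIAEAAATCwAAEwsAAAIAAAAAAAAA////AAAAAAD//gAAAAAPgAAAAAD//gAAAAAPgAAAAAD//gAAAAAPgAAAAAD//wAAAAAPAAAAAAD//wAAAAAPAAAAAAD//wAAAAAfAAAAAAD3/wAAAAAfAAAAAADj/wAAAAA/AAAAAADn/wAAAAA/AAAAAADn/wBAAAAfAAAAAADn/wAgAAAfgAAAAADv/wAQgAAPwAAAAAD//wAPwAAP+AAAAAD//wAH4AAH+AAAAAD//wAH+AAH/AAAAAD//wAD/AAH/AAAAAD//gAD/gAH/gAAAAD//gAD//wH/gAAAAD//gHn//wf/gAAAAD//wf//DAfzgAAAAD/////8AAMwAAAAAD/////4AAAYAAAAAD/////wAAAYAAAAAD/////gAAAYAAAAAD//w/gAAAAYYAAAAD//g8AAAAAAQAAAAD/PAcAAAAAAAAAAAD/OAcAAAAAAAAAAAB/OAfAAAAAAAAAAAA/MAPAAAAAAAAAAAAfoAPAAAAAAAAAAAAHwAHAAAAAAAAAAAADgADAAAAAAAAAAAADgAAAAAAAAAAAAAABAAAAAAAAAAAAAAAAAAAAAAAAAAAAAAAAAAAAAAAAAAAAAAAAAAAAAAAAAAAAAAAAAAAAAAAAAAAAAAAAAAAAAAAAAAAAAAAAAAAAAAAAAAAAAAAAAAAAAAAAAAAAAAAAAAAAAAAAAAAAAAAAAAAAAAAAAAAAAAAAAAAAAAAAAAAAAAAAAAAAAAAAAAAAAAAAAAAAAAAAAAAAAAAAAAAAAAAAAAAAAAAAAAAAAAAAAAAAAAAAAAAAAAAAAAAAAAAAAAAAAAAAAAAAAAAAAAAAAAAAAAAAAAAAAAAAAAAAAAAAAAAAAAAAAAAAAAAAAAAAAAAAAAAAAAAAAAAAAAAAAAAAAAAAAAAAAAAAAAAAAAAAAAAAAAAAAAAAAAAAAAAAAAAAAAAAAAAAAAAAAAAAAAAAAAAAAAAAAAAAAAAAAAAAAAAAAAAAAAAAAAAAAAAAAAAAAAAAAAAAAAAAAAAAAAAAAAAAAAAAAAAAAAAAAAAAAAAAAAAAAAAAAAAAAAAAAAAAAAAAAAAAAAAAAAAAAAAAAAAAAAAAAAAAAAAAAAAAAAAAAAAAAAAAAAAAAAAAAAAAAAAAAAAAAAAAAAAAAAAAAAAAAAAAAAAAAAAAAAAAAAAAAAAAAAAAAAAAAAAAAAAAAAAAAAAAAAAAAAAAAAAAAAAAAAAAAAAAAAAAAAAAAAAAAAAAAAAAAAAAAAAAAAAAAAAAAAAAAAAAAAAAAAAAAAAAAAAAAAAAAAAAAAAAAAAAAAAAAAAAAAAAAAAAAAAAAAAAAAAAAAAAAAAAAAAAAAAAAAAAAAAAAAAAAAAAAAAAAAAAAAAAAAAAAAAAAAAAAAAAAAAAAAAAAAAAAAAAAAAAAAAAAAAAAAAAAAAAAAAAAAAAAAAAAAAAAAAAAAAAAAAAAAAAAAAAAAAAAAAAAAAAAAAAAAAAAAAAAAAAAAAAAAAAAAAAAAAAAAAAAAAAAAAAAAAAAAAAAAAAAAAAAAAAAAA="/>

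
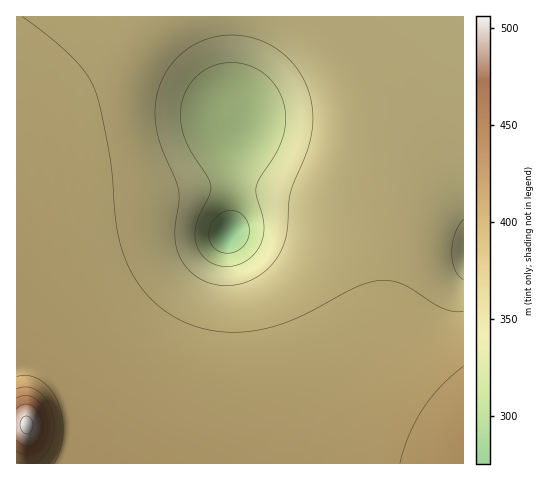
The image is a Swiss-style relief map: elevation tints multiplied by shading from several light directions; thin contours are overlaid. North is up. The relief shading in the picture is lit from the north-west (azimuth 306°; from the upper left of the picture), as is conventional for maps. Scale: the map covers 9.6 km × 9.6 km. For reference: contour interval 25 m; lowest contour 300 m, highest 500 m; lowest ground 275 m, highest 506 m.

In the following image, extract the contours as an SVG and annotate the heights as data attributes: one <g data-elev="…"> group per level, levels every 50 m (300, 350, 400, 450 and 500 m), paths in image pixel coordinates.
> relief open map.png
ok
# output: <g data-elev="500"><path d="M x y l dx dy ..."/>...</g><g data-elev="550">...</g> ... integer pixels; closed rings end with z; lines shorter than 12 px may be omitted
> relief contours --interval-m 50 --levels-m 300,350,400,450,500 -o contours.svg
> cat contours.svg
<g data-elev="300"><path d="M222 253l-7-4-4-6-2-8 1-8 4-7 7-7 7-2 8 0 7 4 4 7 2 8-1 8-4 7-7 6-7 2z"/></g><g data-elev="350"><path d="M217 285l-13-4-11-7-9-10-6-12-3-20 4-30 0-12-3-10-17-41-3-16-1-17 3-15 5-14 8-13 11-11 13-9 14-6 14-3 15 0 15 3 16 6 14 9 11 12 9 13 6 16 4 16 0 16-5 24-17 42-5 43-8 21-11 14-15 10-17 5z"/><path d="M463 280l-4-4-4-6-3-18 3-18 8-15"/></g><g data-elev="400"><path d="M54 463l6-14 3-15-1-16-4-16-8-13-10-9-12-4-11 1"/><path d="M463 366l-22 20-18 23-14 25-9 29"/></g><g data-elev="450"><path d="M17 451l10 4 11-4 7-11 3-14-3-14-7-12-11-4-10 2"/></g><g data-elev="500"><path d="M24 433l5 0 4-6-1-7-5-4-5 2-2 5 1 5z"/></g>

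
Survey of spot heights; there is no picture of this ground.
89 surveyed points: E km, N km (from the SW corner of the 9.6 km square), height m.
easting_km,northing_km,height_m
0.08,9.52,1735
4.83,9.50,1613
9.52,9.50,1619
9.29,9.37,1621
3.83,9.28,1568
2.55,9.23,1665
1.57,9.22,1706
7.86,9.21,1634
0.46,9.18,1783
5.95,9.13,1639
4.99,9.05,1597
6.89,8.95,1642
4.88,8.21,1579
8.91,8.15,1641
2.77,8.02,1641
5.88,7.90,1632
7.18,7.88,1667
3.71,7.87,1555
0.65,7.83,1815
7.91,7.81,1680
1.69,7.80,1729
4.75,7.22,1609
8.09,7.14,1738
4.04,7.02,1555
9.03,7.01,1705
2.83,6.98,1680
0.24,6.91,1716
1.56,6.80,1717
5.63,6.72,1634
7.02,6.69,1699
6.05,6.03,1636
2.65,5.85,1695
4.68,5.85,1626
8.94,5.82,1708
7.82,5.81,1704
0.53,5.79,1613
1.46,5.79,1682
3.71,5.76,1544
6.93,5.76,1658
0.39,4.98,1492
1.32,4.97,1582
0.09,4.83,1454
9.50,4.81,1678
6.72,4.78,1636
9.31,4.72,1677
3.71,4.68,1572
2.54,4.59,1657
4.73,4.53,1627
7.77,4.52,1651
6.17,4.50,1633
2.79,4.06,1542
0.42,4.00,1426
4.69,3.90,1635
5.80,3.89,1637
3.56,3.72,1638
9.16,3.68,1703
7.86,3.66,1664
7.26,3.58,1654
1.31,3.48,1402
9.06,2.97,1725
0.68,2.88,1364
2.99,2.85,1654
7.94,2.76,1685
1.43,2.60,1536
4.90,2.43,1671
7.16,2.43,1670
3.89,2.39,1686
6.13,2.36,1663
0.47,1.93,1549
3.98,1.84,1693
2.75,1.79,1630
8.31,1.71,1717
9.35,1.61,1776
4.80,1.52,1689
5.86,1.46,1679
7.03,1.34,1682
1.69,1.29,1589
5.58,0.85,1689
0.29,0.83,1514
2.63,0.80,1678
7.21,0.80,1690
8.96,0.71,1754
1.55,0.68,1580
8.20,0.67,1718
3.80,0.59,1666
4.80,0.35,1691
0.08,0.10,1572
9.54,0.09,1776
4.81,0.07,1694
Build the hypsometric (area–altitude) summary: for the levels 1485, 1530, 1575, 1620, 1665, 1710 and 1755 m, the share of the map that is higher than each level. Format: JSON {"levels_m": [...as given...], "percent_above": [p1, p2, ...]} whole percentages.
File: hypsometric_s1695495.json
{"levels_m": [1485, 1530, 1575, 1620, 1665, 1710, 1755], "percent_above": [96, 94, 85, 75, 41, 14, 5]}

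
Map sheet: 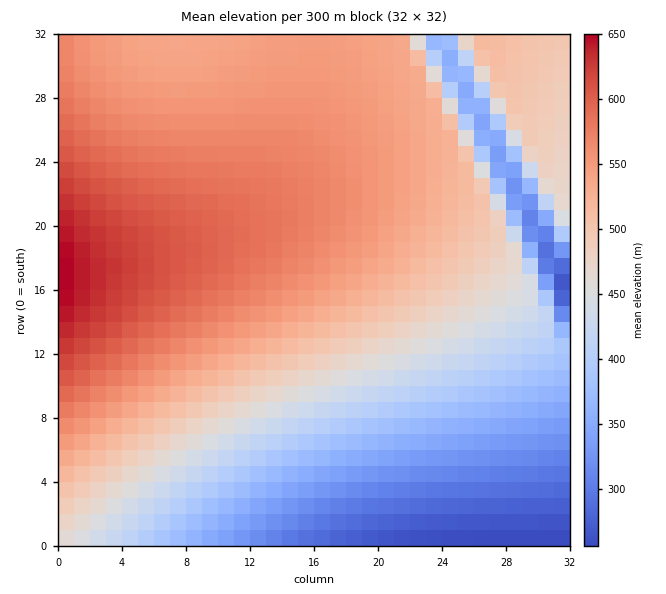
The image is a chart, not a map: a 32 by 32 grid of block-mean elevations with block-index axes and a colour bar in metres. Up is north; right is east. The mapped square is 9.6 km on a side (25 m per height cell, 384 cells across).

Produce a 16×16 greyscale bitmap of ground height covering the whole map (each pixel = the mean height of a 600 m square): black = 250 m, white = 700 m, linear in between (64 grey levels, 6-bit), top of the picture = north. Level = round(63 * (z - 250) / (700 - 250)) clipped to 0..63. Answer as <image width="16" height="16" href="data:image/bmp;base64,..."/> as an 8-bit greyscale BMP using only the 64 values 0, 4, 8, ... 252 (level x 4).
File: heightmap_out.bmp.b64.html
<image width="16" height="16" href="data:image/bmp;base64,Qk02BQAAAAAAADYEAAAoAAAAEAAAABAAAAABAAgAAAAAAAABAAATCwAAEwsAAAABAAAAAAAAAAAAAAEBAQACAgIAAwMDAAQEBAAFBQUABgYGAAcHBwAICAgACQkJAAoKCgALCwsADAwMAA0NDQAODg4ADw8PABAQEAAREREAEhISABMTEwAUFBQAFRUVABYWFgAXFxcAGBgYABkZGQAaGhoAGxsbABwcHAAdHR0AHh4eAB8fHwAgICAAISEhACIiIgAjIyMAJCQkACUlJQAmJiYAJycnACgoKAApKSkAKioqACsrKwAsLCwALS0tAC4uLgAvLy8AMDAwADExMQAyMjIAMzMzADQ0NAA1NTUANjY2ADc3NwA4ODgAOTk5ADo6OgA7OzsAPDw8AD09PQA+Pj4APz8/AEBAQABBQUEAQkJCAENDQwBEREQARUVFAEZGRgBHR0cASEhIAElJSQBKSkoAS0tLAExMTABNTU0ATk5OAE9PTwBQUFAAUVFRAFJSUgBTU1MAVFRUAFVVVQBWVlYAV1dXAFhYWABZWVkAWlpaAFtbWwBcXFwAXV1dAF5eXgBfX18AYGBgAGFhYQBiYmIAY2NjAGRkZABlZWUAZmZmAGdnZwBoaGgAaWlpAGpqagBra2sAbGxsAG1tbQBubm4Ab29vAHBwcABxcXEAcnJyAHNzcwB0dHQAdXV1AHZ2dgB3d3cAeHh4AHl5eQB6enoAe3t7AHx8fAB9fX0Afn5+AH9/fwCAgIAAgYGBAIKCggCDg4MAhISEAIWFhQCGhoYAh4eHAIiIiACJiYkAioqKAIuLiwCMjIwAjY2NAI6OjgCPj48AkJCQAJGRkQCSkpIAk5OTAJSUlACVlZUAlpaWAJeXlwCYmJgAmZmZAJqamgCbm5sAnJycAJ2dnQCenp4An5+fAKCgoAChoaEAoqKiAKOjowCkpKQApaWlAKampgCnp6cAqKioAKmpqQCqqqoAq6urAKysrACtra0Arq6uAK+vrwCwsLAAsbGxALKysgCzs7MAtLS0ALW1tQC2trYAt7e3ALi4uAC5ubkAurq6ALu7uwC8vLwAvb29AL6+vgC/v78AwMDAAMHBwQDCwsIAw8PDAMTExADFxcUAxsbGAMfHxwDIyMgAycnJAMrKygDLy8sAzMzMAM3NzQDOzs4Az8/PANDQ0ADR0dEA0tLSANPT0wDU1NQA1dXVANbW1gDX19cA2NjYANnZ2QDa2toA29vbANzc3ADd3d0A3t7eAN/f3wDg4OAA4eHhAOLi4gDj4+MA5OTkAOXl5QDm5uYA5+fnAOjo6ADp6ekA6urqAOvr6wDs7OwA7e3tAO7u7gDv7+8A8PDwAPHx8QDy8vIA8/PzAPT09AD19fUA9vb2APf39wD4+PgA+fn5APr6+gD7+/sA/Pz8AP39/QD+/v4A////AHhoXExAMCgcFBAMCAgICASIeGxcUEQ4LCQgHBgUFBAQmIx8cGRYTEA4MCwoJCQgHKickIR4bGBYUEhAPDg0MCy4rKSYjIB4bGRcVFBIREA8yLy0qKCUjIR8dGxkXFRQSNTMwLiwqKCYjIR8dGxkYFDc1MzEvLSspJyUjIR8dGw43NTQyMS8uLCooJiQiIBsHNzUzMjEwLy0sKigmJCIUCzUzMjEwMC8uLSspJyUgDBgzMTAvLy4uLS0rKigmGBAfMS8uLS0tLS0sKykoIw8cIS8tLCsrKysrKyopKBkTIiEtKyopKioqKioqKSQRHyMiLCopKCkpKSoqKSgaFSUkIw="/>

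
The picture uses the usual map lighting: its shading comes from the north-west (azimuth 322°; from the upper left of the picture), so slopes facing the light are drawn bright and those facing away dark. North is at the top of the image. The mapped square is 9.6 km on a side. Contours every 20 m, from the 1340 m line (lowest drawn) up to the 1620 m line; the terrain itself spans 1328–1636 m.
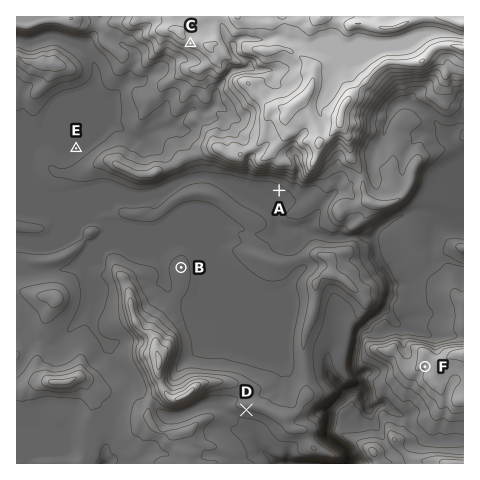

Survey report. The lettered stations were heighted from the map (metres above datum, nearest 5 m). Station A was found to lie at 1435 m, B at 1445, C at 1575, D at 1460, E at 1435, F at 1525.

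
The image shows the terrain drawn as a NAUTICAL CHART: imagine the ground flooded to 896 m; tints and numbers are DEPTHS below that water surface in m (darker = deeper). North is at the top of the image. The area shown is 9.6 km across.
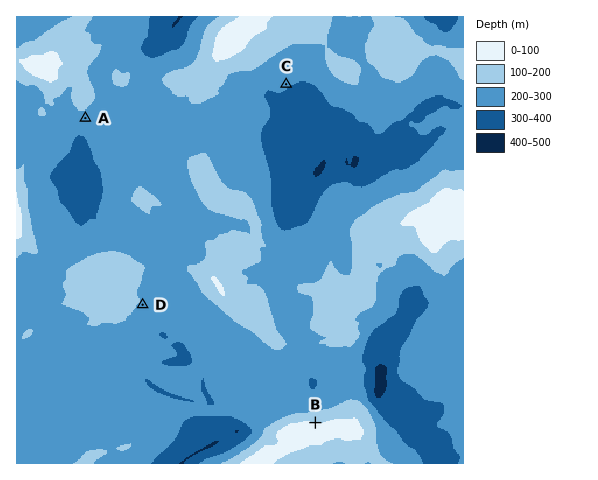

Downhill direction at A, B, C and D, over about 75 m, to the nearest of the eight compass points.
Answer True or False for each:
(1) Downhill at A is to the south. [True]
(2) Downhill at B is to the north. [True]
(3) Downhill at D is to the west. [False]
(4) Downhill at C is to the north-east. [False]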